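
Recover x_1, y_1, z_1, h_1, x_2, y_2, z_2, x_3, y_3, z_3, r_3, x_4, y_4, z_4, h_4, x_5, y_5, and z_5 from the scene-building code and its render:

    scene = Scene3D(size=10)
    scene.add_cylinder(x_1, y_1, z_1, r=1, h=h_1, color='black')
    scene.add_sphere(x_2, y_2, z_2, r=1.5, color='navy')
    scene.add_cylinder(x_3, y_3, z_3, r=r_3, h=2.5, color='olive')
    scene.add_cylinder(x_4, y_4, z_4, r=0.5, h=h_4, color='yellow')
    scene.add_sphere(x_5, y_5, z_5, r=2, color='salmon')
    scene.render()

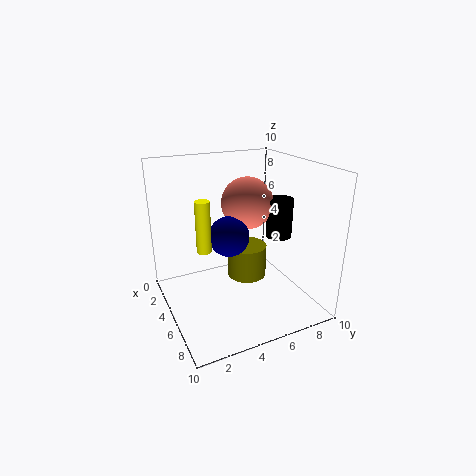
x_1 = 4; y_1 = 9; z_1 = 4; h_1 = 3; x_2 = 3.5; y_2 = 5; z_2 = 4.5; x_3 = 3.5; y_3 = 6.5; z_3 = 1; r_3 = 1.5; x_4 = 5; y_4 = 2.5; z_4 = 4.5; h_4 = 3.5; x_5 = 2.5; y_5 = 7; z_5 = 6.5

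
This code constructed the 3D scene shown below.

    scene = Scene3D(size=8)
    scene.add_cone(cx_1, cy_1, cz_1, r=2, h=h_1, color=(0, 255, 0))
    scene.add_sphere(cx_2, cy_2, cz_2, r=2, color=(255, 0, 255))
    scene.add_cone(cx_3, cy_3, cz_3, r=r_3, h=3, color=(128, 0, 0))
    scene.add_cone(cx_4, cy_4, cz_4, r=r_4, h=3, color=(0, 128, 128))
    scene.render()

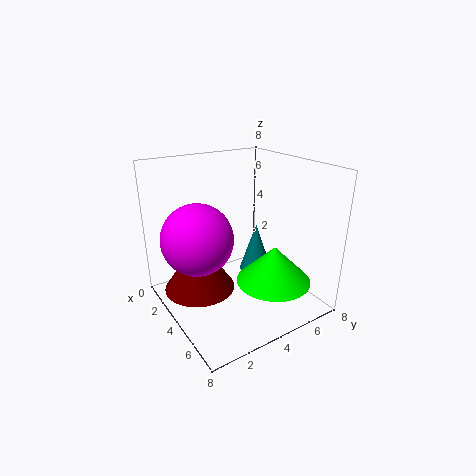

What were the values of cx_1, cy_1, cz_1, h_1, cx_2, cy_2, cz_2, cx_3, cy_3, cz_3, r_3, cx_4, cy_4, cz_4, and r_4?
cx_1 = 6
cy_1 = 5
cz_1 = 2
h_1 = 2
cx_2 = 3
cy_2 = 2
cz_2 = 4
cx_3 = 3
cy_3 = 2
cz_3 = 1
r_3 = 2
cx_4 = 3
cy_4 = 6
cz_4 = 1
r_4 = 1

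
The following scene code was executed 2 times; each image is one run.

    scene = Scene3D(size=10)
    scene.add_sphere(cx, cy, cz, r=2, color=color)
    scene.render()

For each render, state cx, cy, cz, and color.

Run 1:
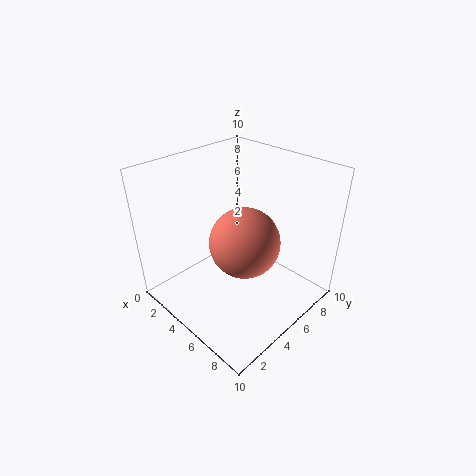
cx = 7.75; cy = 2.75; cz = 7; color = 'salmon'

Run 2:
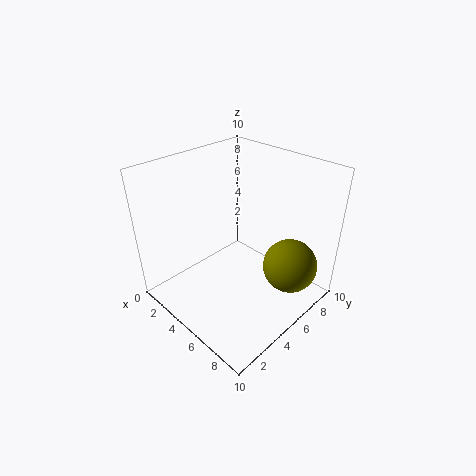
cx = 7.5; cy = 8; cz = 2.25; color = 'olive'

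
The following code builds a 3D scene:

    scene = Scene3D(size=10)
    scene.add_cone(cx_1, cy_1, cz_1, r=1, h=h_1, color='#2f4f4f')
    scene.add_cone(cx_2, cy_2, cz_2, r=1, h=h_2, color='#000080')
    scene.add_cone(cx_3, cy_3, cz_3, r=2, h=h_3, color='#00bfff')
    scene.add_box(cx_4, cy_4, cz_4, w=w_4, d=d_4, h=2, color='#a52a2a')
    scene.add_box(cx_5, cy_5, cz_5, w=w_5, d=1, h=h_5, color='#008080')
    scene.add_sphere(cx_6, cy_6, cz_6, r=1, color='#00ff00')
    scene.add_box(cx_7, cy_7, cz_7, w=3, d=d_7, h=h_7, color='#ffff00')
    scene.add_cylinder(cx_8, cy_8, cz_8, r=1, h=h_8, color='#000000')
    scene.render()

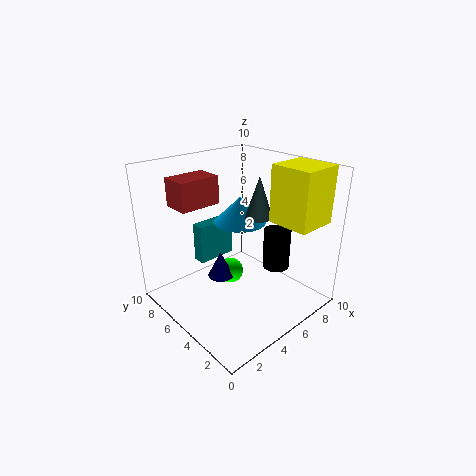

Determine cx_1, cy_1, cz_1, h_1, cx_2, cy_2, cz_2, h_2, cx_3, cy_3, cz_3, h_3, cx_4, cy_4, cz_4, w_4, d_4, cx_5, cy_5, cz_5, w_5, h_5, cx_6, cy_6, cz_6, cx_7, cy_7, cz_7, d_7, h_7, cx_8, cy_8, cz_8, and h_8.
cx_1 = 7
cy_1 = 5
cz_1 = 6
h_1 = 3
cx_2 = 5
cy_2 = 7
cz_2 = 1
h_2 = 2
cx_3 = 7
cy_3 = 7
cz_3 = 5
h_3 = 2
cx_4 = 2
cy_4 = 7
cz_4 = 7
w_4 = 3
d_4 = 2
cx_5 = 4
cy_5 = 8
cz_5 = 2
w_5 = 3
h_5 = 3
cx_6 = 6
cy_6 = 7
cz_6 = 1
cx_7 = 7
cy_7 = 1
cz_7 = 6
d_7 = 3
h_7 = 4
cx_8 = 8
cy_8 = 4
cz_8 = 2
h_8 = 3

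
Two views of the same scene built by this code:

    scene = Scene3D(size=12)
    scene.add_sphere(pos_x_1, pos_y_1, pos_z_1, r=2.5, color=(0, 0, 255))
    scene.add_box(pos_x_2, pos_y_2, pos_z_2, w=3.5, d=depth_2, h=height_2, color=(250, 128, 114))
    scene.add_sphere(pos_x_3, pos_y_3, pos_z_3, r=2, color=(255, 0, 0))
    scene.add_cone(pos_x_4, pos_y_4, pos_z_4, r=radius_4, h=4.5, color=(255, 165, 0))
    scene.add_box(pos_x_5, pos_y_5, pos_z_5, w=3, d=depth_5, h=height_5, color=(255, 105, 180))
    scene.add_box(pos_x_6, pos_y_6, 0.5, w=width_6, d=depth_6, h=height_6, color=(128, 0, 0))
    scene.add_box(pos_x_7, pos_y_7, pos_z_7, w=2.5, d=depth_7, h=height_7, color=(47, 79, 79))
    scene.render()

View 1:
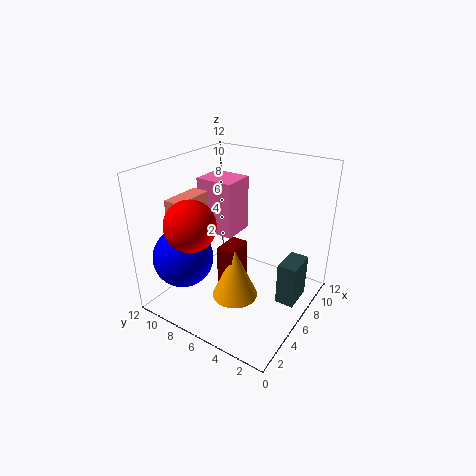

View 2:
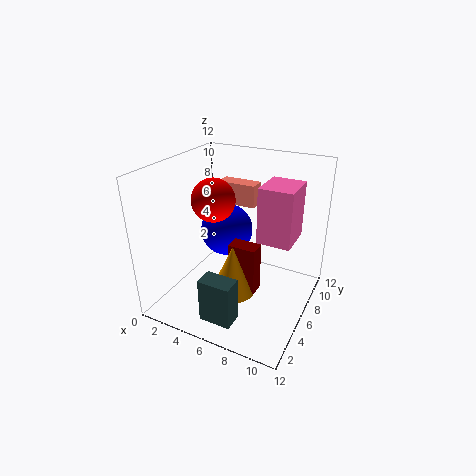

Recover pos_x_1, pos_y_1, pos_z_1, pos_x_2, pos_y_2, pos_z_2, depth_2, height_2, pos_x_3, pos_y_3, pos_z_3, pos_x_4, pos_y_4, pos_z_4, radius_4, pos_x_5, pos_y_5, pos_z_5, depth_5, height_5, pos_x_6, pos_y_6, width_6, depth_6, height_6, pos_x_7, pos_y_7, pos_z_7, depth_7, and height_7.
pos_x_1 = 3
pos_y_1 = 9.5
pos_z_1 = 4.5
pos_x_2 = 2.5
pos_y_2 = 9
pos_z_2 = 7.5
depth_2 = 1.5
height_2 = 2
pos_x_3 = 2.5
pos_y_3 = 8
pos_z_3 = 8
pos_x_4 = 5.5
pos_y_4 = 6
pos_z_4 = 0.5
radius_4 = 2
pos_x_5 = 7
pos_y_5 = 7.5
pos_z_5 = 5
depth_5 = 3.5
height_5 = 5
pos_x_6 = 5
pos_y_6 = 6
width_6 = 2.5
depth_6 = 1.5
height_6 = 4.5
pos_x_7 = 5.5
pos_y_7 = 0.5
pos_z_7 = 1.5
depth_7 = 1.5
height_7 = 3.5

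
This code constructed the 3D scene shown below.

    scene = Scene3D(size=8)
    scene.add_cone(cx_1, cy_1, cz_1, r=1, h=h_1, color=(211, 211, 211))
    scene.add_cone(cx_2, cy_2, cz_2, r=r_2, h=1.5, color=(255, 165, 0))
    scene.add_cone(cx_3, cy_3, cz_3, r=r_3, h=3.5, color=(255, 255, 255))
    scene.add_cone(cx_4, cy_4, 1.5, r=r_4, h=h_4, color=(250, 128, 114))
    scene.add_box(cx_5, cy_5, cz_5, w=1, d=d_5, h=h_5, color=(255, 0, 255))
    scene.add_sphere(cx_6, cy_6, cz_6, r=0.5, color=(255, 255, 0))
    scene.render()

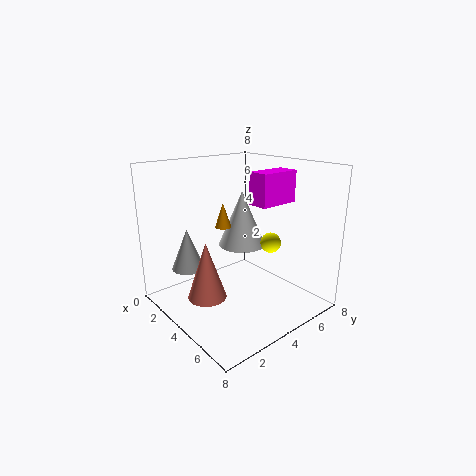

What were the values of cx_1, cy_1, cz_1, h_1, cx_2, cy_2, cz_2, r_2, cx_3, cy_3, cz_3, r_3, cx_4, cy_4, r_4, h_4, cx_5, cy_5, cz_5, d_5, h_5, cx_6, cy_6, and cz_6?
cx_1 = 1; cy_1 = 2.5; cz_1 = 1.5; h_1 = 2.5; cx_2 = 2; cy_2 = 4.5; cz_2 = 4; r_2 = 0.5; cx_3 = 2; cy_3 = 6; cz_3 = 2.5; r_3 = 1.5; cx_4 = 4.5; cy_4 = 1.5; r_4 = 1; h_4 = 3; cx_5 = 6; cy_5 = 3; cz_5 = 6.5; d_5 = 2; h_5 = 1.5; cx_6 = 6.5; cy_6 = 4; cz_6 = 4.5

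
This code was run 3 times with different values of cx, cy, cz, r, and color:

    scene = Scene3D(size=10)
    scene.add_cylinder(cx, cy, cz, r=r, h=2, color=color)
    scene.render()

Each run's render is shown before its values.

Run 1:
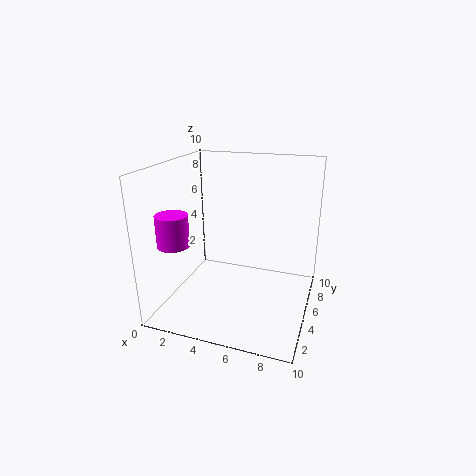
cx = 2; cy = 1.5; cz = 5.5; r = 1; color = 'magenta'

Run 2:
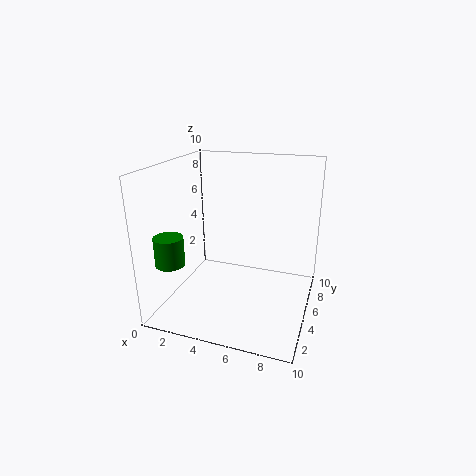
cx = 1; cy = 2.5; cz = 3.5; r = 1; color = 'green'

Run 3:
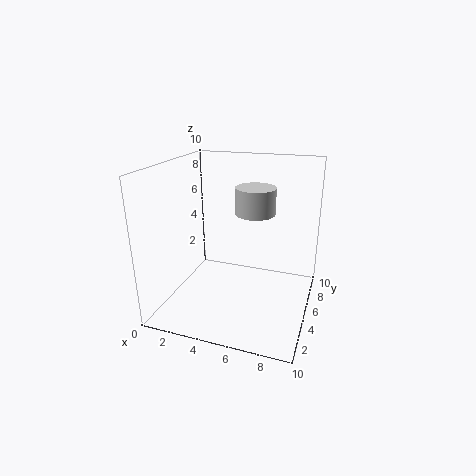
cx = 5.5; cy = 7.5; cz = 6; r = 1.5; color = 'lightgray'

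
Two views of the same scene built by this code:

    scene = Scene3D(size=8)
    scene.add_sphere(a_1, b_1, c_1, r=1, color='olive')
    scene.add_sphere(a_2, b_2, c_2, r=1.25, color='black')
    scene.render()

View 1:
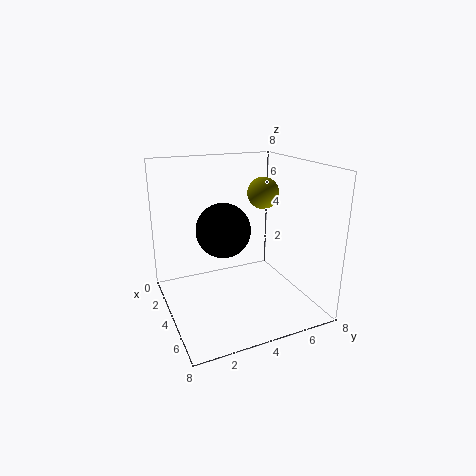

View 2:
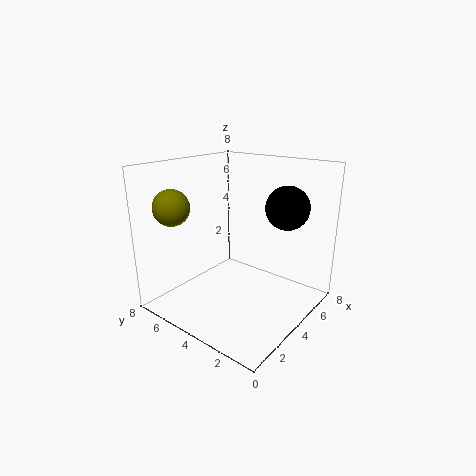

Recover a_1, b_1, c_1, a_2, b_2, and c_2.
a_1 = 1.75; b_1 = 6.75; c_1 = 5.75; a_2 = 6.25; b_2 = 2.25; c_2 = 5.5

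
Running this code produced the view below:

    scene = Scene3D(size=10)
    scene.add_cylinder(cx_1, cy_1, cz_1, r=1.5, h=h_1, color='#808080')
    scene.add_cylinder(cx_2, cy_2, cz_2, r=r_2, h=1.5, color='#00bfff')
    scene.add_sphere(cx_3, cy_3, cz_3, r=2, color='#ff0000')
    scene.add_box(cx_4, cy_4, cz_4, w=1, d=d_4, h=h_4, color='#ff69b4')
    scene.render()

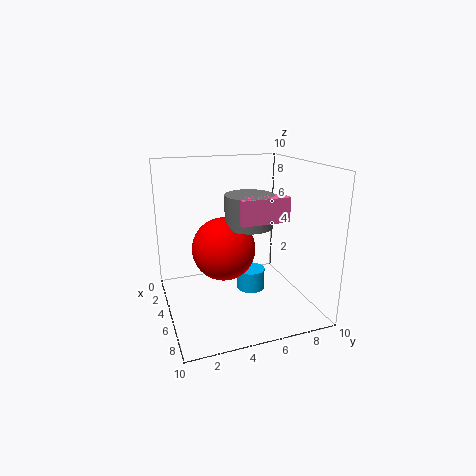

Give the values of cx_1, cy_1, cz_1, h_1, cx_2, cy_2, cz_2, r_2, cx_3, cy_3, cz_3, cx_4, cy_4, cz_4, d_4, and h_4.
cx_1 = 7; cy_1 = 5; cz_1 = 6.5; h_1 = 2; cx_2 = 5; cy_2 = 6; cz_2 = 1; r_2 = 1; cx_3 = 6.5; cy_3 = 3.5; cz_3 = 5; cx_4 = 7.5; cy_4 = 4; cz_4 = 7; d_4 = 3; h_4 = 1.5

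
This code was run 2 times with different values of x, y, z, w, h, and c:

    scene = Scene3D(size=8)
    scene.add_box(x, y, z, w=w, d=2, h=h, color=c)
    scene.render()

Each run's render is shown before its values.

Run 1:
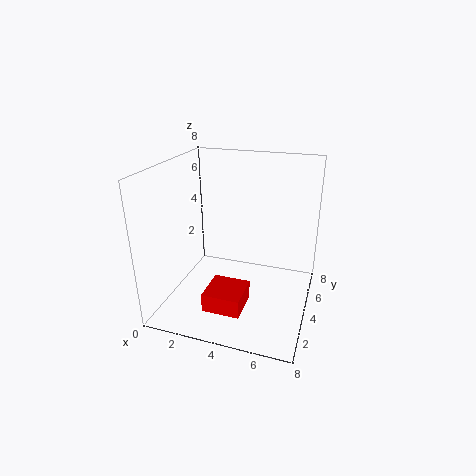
x = 3; y = 1; z = 1; w = 2; h = 1; c = 'red'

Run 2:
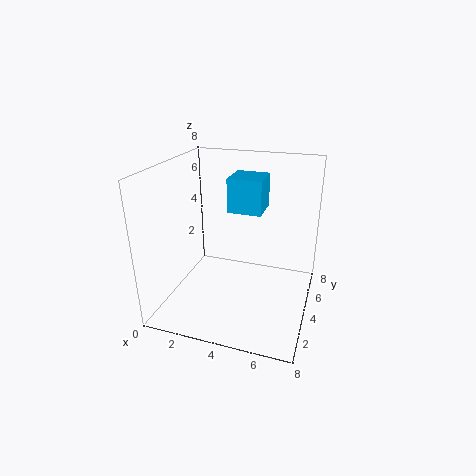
x = 3; y = 5; z = 5; w = 2; h = 2; c = 'deepskyblue'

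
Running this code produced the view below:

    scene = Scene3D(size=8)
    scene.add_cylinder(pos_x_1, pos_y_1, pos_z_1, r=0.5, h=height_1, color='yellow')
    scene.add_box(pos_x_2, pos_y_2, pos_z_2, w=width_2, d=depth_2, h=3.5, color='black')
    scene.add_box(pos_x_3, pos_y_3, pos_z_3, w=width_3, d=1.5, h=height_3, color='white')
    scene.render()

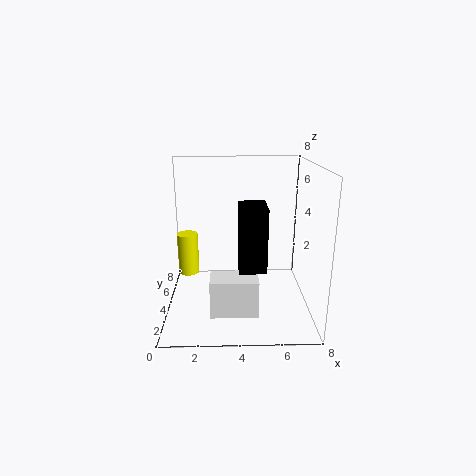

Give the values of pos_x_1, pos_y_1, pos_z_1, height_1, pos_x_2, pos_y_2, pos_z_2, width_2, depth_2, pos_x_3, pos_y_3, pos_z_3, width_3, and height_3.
pos_x_1 = 1.5; pos_y_1 = 2; pos_z_1 = 3; height_1 = 2; pos_x_2 = 4; pos_y_2 = 2.5; pos_z_2 = 2.5; width_2 = 1.5; depth_2 = 2; pos_x_3 = 2.5; pos_y_3 = 1.5; pos_z_3 = 0.5; width_3 = 2.5; height_3 = 2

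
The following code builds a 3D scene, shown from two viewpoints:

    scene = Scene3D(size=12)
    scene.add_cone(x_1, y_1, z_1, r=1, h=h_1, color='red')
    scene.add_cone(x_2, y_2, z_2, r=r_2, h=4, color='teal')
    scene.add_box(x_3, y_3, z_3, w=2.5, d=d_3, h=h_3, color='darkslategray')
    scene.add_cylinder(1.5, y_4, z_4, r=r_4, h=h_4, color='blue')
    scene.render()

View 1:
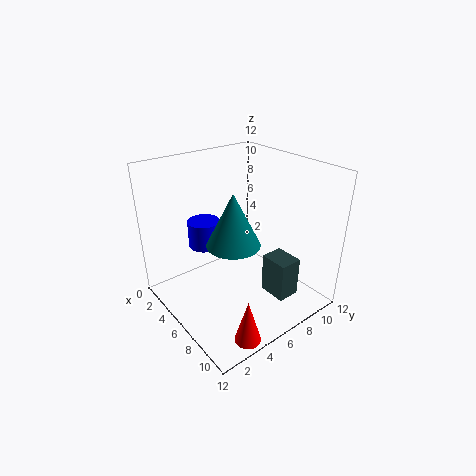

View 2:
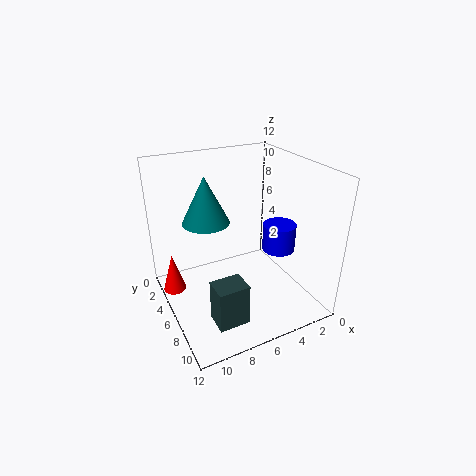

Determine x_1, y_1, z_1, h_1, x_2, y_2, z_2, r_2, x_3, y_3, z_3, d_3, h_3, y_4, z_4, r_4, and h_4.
x_1 = 11; y_1 = 3; z_1 = 0.5; h_1 = 3.5; x_2 = 8; y_2 = 4; z_2 = 7; r_2 = 2; x_3 = 7; y_3 = 8; z_3 = 0.5; d_3 = 2; h_3 = 3.5; y_4 = 5.5; z_4 = 3.5; r_4 = 1.5; h_4 = 2.5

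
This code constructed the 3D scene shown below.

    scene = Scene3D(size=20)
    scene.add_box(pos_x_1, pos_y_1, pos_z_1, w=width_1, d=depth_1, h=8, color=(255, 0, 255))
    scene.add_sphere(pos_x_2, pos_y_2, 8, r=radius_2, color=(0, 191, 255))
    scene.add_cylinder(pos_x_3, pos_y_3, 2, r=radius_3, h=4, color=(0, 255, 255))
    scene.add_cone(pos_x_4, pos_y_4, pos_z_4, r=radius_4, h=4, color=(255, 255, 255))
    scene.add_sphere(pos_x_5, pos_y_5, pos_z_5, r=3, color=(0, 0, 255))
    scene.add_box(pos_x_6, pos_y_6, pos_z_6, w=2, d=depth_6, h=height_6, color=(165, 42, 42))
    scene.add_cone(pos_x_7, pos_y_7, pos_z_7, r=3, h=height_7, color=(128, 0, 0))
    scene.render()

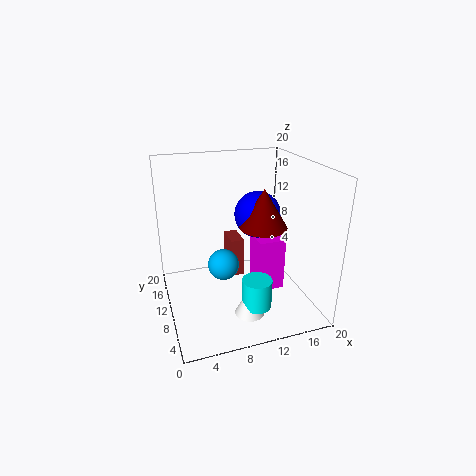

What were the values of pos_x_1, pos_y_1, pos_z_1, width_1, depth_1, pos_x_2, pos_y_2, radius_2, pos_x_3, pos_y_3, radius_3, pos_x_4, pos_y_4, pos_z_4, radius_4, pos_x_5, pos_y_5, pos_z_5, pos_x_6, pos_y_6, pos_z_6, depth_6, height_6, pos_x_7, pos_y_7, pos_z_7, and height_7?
pos_x_1 = 13, pos_y_1 = 9, pos_z_1 = 1, width_1 = 4, depth_1 = 4, pos_x_2 = 7, pos_y_2 = 7, radius_2 = 2, pos_x_3 = 11, pos_y_3 = 5, radius_3 = 2, pos_x_4 = 10, pos_y_4 = 5, pos_z_4 = 1, radius_4 = 2, pos_x_5 = 12, pos_y_5 = 8, pos_z_5 = 14, pos_x_6 = 10, pos_y_6 = 13, pos_z_6 = 2, depth_6 = 4, height_6 = 6, pos_x_7 = 12, pos_y_7 = 6, pos_z_7 = 13, height_7 = 5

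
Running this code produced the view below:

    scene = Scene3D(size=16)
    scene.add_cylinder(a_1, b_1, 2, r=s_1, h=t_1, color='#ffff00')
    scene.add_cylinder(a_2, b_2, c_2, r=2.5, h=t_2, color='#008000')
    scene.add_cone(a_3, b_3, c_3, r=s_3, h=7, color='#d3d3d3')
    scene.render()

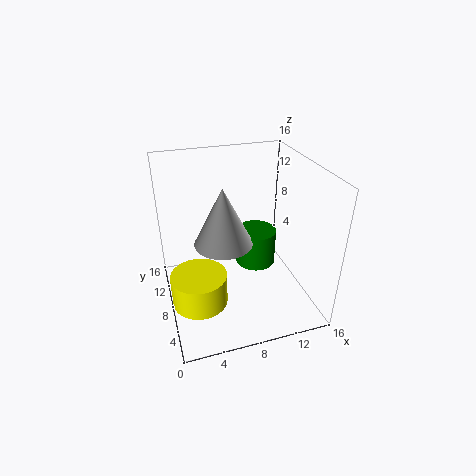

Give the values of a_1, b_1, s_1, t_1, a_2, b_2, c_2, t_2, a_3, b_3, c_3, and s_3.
a_1 = 3; b_1 = 6; s_1 = 3; t_1 = 3.5; a_2 = 11.5; b_2 = 11.5; c_2 = 2; t_2 = 4.5; a_3 = 7; b_3 = 10.5; c_3 = 6; s_3 = 3.5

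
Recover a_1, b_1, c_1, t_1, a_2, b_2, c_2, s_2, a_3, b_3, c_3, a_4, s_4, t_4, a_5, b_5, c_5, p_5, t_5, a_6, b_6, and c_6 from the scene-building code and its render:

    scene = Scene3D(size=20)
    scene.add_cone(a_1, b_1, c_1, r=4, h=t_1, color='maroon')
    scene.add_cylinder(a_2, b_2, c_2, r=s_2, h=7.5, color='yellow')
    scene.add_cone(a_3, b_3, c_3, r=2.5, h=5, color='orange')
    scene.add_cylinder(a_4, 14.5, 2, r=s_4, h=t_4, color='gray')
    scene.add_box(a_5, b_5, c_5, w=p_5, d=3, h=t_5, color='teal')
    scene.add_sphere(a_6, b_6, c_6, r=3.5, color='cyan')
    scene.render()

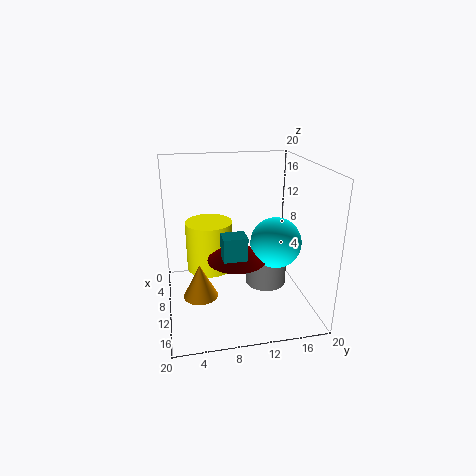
a_1 = 11.5
b_1 = 9.5
c_1 = 7.5
t_1 = 3
a_2 = 5.5
b_2 = 6.5
c_2 = 3.5
s_2 = 3.5
a_3 = 9.5
b_3 = 4.5
c_3 = 1
a_4 = 9
s_4 = 3
t_4 = 4.5
a_5 = 13.5
b_5 = 7
c_5 = 9.5
p_5 = 2.5
t_5 = 3
a_6 = 11.5
b_6 = 15
c_6 = 9.5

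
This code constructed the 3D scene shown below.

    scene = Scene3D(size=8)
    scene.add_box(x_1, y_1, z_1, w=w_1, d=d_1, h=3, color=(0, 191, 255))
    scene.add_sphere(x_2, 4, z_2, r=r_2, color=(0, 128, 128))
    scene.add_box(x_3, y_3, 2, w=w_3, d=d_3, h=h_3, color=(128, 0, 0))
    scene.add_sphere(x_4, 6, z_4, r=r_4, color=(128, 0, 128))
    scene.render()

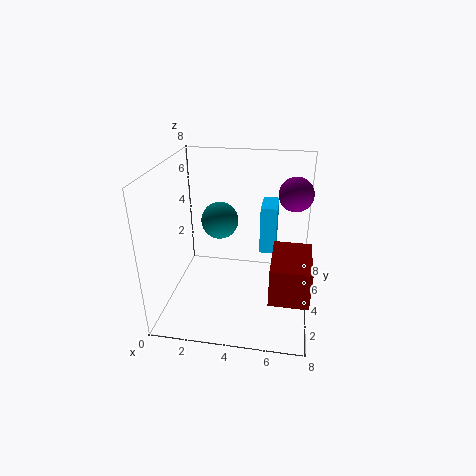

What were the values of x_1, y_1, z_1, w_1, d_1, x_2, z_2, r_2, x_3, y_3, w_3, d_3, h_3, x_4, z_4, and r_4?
x_1 = 5
y_1 = 6
z_1 = 2
w_1 = 1
d_1 = 2
x_2 = 3
z_2 = 5
r_2 = 1
x_3 = 6
y_3 = 1
w_3 = 2
d_3 = 3
h_3 = 2
x_4 = 7
z_4 = 6
r_4 = 1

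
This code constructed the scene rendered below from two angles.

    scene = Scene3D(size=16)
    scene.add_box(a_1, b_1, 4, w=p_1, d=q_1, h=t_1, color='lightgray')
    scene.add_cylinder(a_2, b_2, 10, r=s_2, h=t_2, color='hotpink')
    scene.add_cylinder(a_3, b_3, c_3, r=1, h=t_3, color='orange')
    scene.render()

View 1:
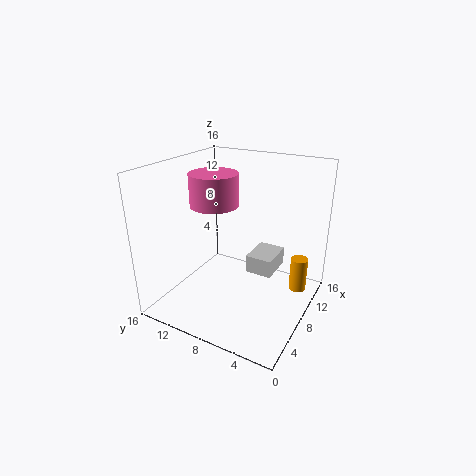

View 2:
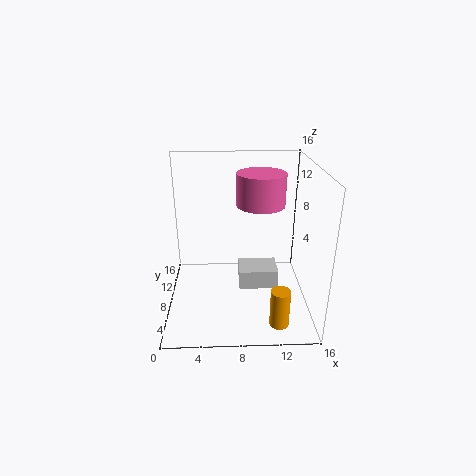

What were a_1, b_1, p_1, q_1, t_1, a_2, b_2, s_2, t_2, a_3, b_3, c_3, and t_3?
a_1 = 8, b_1 = 4, p_1 = 4, q_1 = 3, t_1 = 2, a_2 = 11, b_2 = 13, s_2 = 3, t_2 = 4, a_3 = 12, b_3 = 2, c_3 = 1, t_3 = 4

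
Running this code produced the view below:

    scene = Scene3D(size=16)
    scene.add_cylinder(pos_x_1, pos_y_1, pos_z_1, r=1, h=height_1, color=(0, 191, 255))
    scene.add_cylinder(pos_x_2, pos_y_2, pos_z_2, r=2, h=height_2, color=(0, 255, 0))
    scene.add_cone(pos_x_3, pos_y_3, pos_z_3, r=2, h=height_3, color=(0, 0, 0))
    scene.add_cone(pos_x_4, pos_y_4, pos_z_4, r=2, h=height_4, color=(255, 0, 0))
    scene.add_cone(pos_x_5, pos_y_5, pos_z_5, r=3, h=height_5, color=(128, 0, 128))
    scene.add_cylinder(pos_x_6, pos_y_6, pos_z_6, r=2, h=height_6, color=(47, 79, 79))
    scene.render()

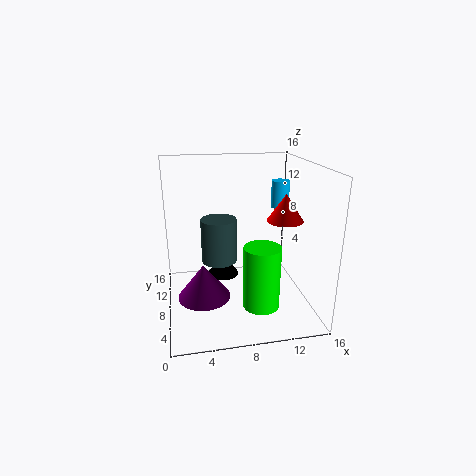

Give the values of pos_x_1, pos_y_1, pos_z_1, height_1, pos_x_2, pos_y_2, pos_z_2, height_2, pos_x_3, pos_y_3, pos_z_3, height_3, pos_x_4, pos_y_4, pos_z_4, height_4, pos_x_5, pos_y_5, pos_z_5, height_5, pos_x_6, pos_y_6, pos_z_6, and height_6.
pos_x_1 = 13, pos_y_1 = 9, pos_z_1 = 11, height_1 = 3, pos_x_2 = 10, pos_y_2 = 5, pos_z_2 = 1, height_2 = 7, pos_x_3 = 7, pos_y_3 = 13, pos_z_3 = 1, height_3 = 3, pos_x_4 = 13, pos_y_4 = 7, pos_z_4 = 10, height_4 = 3, pos_x_5 = 4, pos_y_5 = 8, pos_z_5 = 1, height_5 = 4, pos_x_6 = 6, pos_y_6 = 9, pos_z_6 = 5, height_6 = 5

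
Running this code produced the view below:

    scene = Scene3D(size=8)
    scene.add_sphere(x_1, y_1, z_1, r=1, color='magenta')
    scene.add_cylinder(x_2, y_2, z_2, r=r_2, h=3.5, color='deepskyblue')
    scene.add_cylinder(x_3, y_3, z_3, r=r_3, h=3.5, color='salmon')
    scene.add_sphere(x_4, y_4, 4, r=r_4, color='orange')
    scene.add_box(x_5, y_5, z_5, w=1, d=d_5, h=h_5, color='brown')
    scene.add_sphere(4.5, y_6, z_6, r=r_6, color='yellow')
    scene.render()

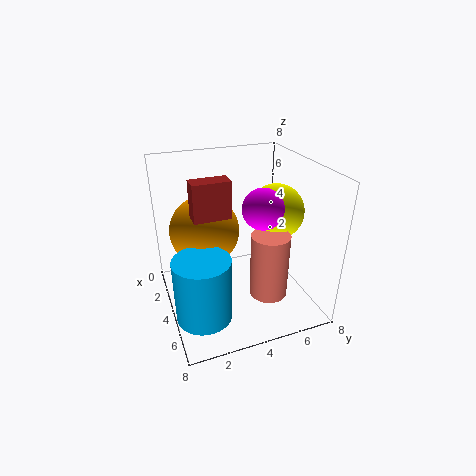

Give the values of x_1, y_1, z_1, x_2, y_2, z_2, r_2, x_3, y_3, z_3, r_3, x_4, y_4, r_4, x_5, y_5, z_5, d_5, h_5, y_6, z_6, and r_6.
x_1 = 6, y_1 = 4.5, z_1 = 6.5, x_2 = 5.5, y_2 = 1.5, z_2 = 0.5, r_2 = 1.5, x_3 = 6, y_3 = 5, z_3 = 1.5, r_3 = 1, x_4 = 2.5, y_4 = 2.5, r_4 = 2, x_5 = 3.5, y_5 = 1.5, z_5 = 5.5, d_5 = 2, h_5 = 2, y_6 = 6, z_6 = 5.5, r_6 = 1.5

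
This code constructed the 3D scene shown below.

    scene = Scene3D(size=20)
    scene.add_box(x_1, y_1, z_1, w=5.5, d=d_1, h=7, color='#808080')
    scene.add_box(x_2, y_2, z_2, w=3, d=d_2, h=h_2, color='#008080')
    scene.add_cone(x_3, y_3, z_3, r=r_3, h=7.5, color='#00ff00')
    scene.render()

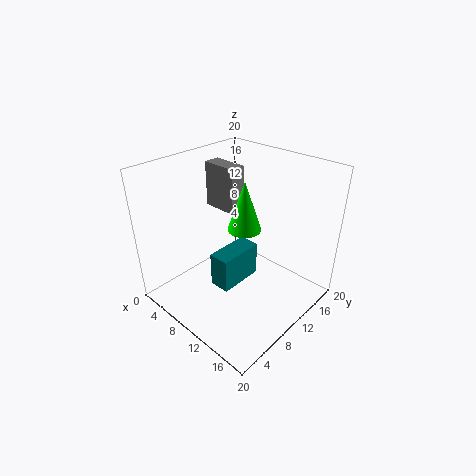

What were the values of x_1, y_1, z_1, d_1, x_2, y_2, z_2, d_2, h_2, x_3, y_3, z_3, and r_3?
x_1 = 0.5; y_1 = 13; z_1 = 11; d_1 = 2.5; x_2 = 8; y_2 = 6.5; z_2 = 3; d_2 = 6.5; h_2 = 5; x_3 = 8.5; y_3 = 13; z_3 = 9.5; r_3 = 2.5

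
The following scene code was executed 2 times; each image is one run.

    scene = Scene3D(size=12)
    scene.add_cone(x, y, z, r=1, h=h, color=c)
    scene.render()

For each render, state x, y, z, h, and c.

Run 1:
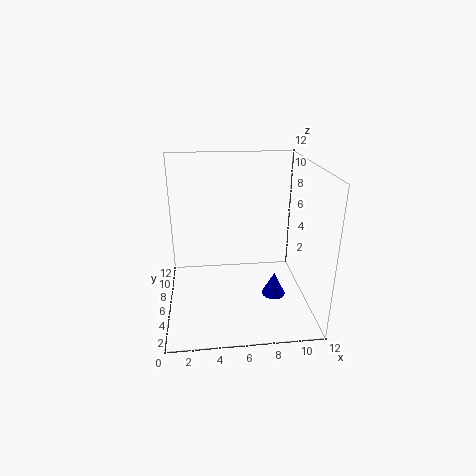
x = 9; y = 5; z = 1; h = 2; c = 'blue'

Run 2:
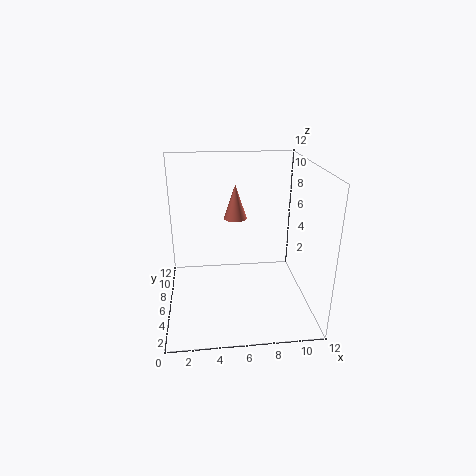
x = 6; y = 8; z = 7; h = 3; c = 'salmon'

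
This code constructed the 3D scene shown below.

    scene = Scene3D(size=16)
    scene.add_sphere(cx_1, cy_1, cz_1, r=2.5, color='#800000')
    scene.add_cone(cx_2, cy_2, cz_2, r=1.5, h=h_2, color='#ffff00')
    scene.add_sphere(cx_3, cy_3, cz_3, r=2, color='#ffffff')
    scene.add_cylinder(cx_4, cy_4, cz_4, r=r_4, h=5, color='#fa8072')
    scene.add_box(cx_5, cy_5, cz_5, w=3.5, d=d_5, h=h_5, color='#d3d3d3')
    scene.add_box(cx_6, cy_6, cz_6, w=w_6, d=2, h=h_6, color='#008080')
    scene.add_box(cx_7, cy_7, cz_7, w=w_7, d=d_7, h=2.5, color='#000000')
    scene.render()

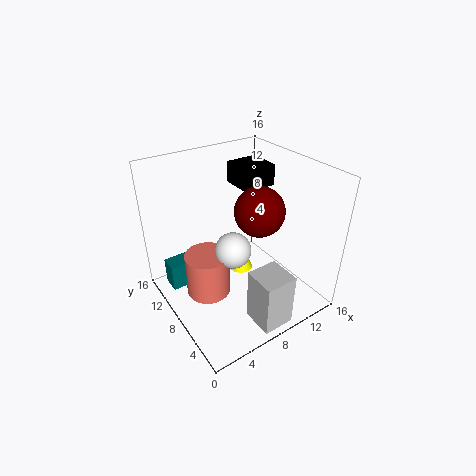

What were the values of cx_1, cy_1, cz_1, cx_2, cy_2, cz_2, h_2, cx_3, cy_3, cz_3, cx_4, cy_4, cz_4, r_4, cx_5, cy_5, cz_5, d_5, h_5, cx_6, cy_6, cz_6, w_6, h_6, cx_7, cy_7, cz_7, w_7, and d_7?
cx_1 = 8.5
cy_1 = 5
cz_1 = 12.5
cx_2 = 10.5
cy_2 = 11
cz_2 = 1
h_2 = 3
cx_3 = 7
cy_3 = 7.5
cz_3 = 7
cx_4 = 4.5
cy_4 = 9
cz_4 = 1.5
r_4 = 2.5
cx_5 = 6.5
cy_5 = 0.5
cz_5 = 0.5
d_5 = 3.5
h_5 = 6
cx_6 = 0.5
cy_6 = 9.5
cz_6 = 3
w_6 = 4
h_6 = 3
cx_7 = 10.5
cy_7 = 10
cz_7 = 12
w_7 = 4
d_7 = 4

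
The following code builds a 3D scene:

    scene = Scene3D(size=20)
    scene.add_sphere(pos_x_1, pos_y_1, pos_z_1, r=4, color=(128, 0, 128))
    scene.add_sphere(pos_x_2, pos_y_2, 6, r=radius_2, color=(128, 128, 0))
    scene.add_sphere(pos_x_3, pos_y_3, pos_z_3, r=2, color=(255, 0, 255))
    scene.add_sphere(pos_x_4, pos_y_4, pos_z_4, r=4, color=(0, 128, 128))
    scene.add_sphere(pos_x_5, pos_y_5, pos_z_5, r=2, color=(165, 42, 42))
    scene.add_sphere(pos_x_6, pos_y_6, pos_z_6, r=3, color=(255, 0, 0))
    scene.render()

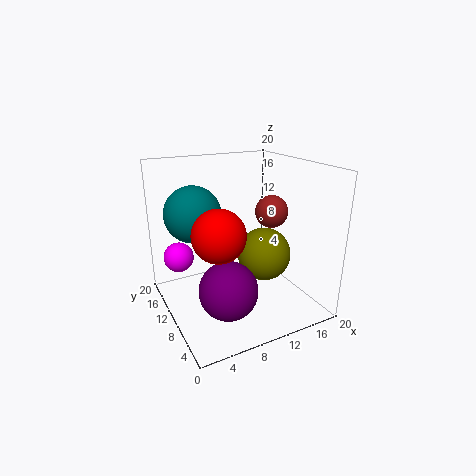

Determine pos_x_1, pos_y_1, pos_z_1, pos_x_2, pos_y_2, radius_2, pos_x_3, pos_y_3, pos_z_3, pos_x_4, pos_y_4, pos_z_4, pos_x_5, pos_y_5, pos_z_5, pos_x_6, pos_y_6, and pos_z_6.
pos_x_1 = 7, pos_y_1 = 7, pos_z_1 = 4, pos_x_2 = 15, pos_y_2 = 11, radius_2 = 4, pos_x_3 = 2, pos_y_3 = 12, pos_z_3 = 8, pos_x_4 = 5, pos_y_4 = 14, pos_z_4 = 13, pos_x_5 = 12, pos_y_5 = 5, pos_z_5 = 15, pos_x_6 = 4, pos_y_6 = 3, pos_z_6 = 14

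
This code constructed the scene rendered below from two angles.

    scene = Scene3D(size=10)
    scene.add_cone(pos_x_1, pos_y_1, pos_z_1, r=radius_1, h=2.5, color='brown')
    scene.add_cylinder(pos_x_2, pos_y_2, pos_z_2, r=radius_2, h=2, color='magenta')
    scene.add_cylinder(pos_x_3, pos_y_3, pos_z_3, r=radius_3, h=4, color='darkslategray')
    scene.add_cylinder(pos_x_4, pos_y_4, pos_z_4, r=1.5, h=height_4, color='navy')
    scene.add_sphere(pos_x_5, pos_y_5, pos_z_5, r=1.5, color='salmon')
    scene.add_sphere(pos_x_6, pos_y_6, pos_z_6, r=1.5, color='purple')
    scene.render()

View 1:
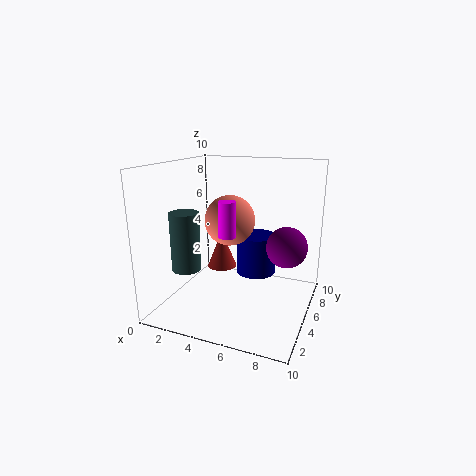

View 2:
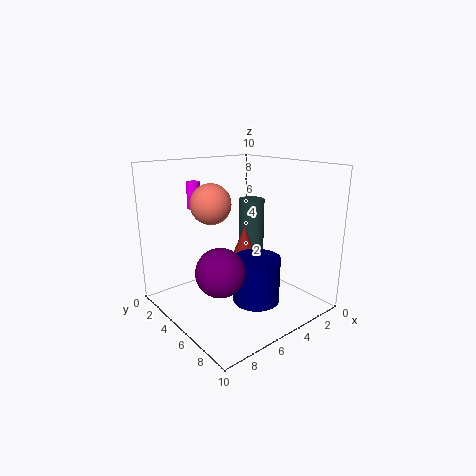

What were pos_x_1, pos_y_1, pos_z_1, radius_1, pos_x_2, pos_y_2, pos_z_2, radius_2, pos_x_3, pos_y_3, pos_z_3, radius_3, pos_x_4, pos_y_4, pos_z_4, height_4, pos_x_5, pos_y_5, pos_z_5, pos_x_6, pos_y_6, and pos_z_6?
pos_x_1 = 4
pos_y_1 = 4.5
pos_z_1 = 3
radius_1 = 1
pos_x_2 = 6
pos_y_2 = 1
pos_z_2 = 6.5
radius_2 = 0.5
pos_x_3 = 2
pos_y_3 = 3
pos_z_3 = 3
radius_3 = 1
pos_x_4 = 5.5
pos_y_4 = 7.5
pos_z_4 = 1.5
height_4 = 3
pos_x_5 = 5.5
pos_y_5 = 2.5
pos_z_5 = 7
pos_x_6 = 8
pos_y_6 = 7
pos_z_6 = 4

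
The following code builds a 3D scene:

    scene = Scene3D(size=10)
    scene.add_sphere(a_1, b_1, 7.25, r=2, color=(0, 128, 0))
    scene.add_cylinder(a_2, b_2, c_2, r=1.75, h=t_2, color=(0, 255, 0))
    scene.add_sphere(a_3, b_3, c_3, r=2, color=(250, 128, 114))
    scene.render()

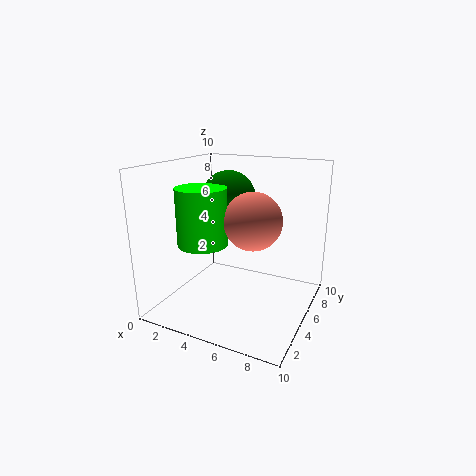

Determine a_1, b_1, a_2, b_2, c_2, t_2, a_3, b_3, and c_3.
a_1 = 3.25, b_1 = 7, a_2 = 2.75, b_2 = 4, c_2 = 4.5, t_2 = 4, a_3 = 6, b_3 = 5.25, c_3 = 6.25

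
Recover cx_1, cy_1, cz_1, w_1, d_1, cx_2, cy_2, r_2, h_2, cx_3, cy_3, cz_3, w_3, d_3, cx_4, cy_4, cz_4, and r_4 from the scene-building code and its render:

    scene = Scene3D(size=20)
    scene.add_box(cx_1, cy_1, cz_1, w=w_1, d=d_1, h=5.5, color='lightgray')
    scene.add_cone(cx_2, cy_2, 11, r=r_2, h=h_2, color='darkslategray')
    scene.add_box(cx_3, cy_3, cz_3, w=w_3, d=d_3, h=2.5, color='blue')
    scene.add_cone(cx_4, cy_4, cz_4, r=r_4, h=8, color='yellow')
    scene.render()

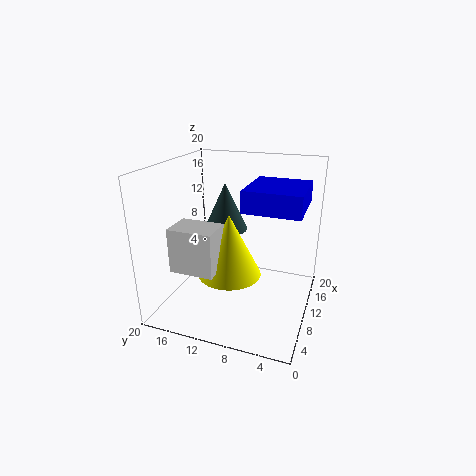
cx_1 = 1, cy_1 = 10, cz_1 = 8.5, w_1 = 4, d_1 = 5.5, cx_2 = 10.5, cy_2 = 12, r_2 = 3, h_2 = 6.5, cx_3 = 2.5, cy_3 = 0.5, cz_3 = 16.5, w_3 = 7, d_3 = 6.5, cx_4 = 5.5, cy_4 = 9.5, cz_4 = 7, r_4 = 4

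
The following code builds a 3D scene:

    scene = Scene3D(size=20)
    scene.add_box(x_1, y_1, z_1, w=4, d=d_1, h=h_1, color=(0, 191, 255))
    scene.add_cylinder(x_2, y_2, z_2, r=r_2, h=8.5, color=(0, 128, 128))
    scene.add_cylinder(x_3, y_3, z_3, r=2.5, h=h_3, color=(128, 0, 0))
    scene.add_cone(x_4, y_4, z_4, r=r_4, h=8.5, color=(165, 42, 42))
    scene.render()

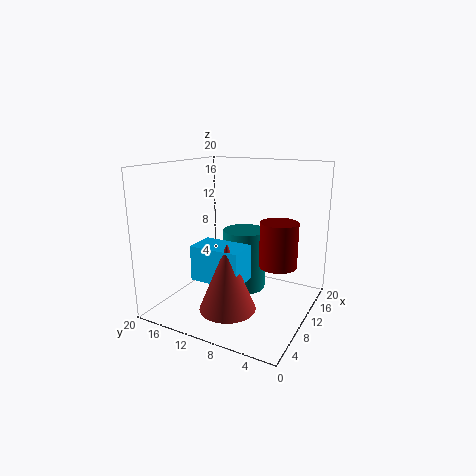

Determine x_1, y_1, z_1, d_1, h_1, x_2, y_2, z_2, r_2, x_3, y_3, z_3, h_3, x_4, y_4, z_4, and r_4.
x_1 = 3
y_1 = 6.5
z_1 = 6
d_1 = 6.5
h_1 = 4.5
x_2 = 11
y_2 = 9.5
z_2 = 2.5
r_2 = 3
x_3 = 10
y_3 = 4
z_3 = 7
h_3 = 6
x_4 = 3.5
y_4 = 8
z_4 = 3
r_4 = 3.5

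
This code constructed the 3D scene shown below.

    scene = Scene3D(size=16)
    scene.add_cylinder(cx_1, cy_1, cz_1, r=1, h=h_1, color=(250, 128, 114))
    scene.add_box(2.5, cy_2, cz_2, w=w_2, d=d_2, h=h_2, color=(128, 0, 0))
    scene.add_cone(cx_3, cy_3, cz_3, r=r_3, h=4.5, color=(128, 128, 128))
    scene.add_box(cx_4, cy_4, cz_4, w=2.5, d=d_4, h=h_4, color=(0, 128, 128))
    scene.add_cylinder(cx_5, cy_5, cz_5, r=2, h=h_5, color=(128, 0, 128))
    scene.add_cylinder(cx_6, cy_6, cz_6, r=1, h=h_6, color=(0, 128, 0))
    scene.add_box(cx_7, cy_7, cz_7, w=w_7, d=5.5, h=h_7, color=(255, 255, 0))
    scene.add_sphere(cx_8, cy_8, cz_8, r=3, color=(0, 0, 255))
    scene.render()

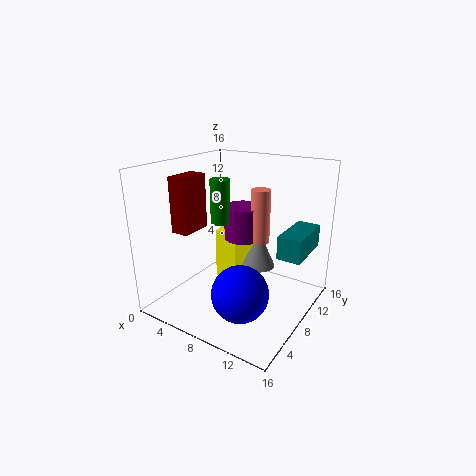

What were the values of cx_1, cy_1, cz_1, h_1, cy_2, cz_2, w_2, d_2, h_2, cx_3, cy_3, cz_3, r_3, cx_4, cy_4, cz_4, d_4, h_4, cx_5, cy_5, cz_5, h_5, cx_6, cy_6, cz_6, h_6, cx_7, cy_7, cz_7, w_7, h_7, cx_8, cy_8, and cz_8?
cx_1 = 11
cy_1 = 7.5
cz_1 = 8.5
h_1 = 5.5
cy_2 = 3.5
cz_2 = 9
w_2 = 2
d_2 = 3.5
h_2 = 6
cx_3 = 8.5
cy_3 = 12
cz_3 = 3
r_3 = 2
cx_4 = 13
cy_4 = 7.5
cz_4 = 7
d_4 = 5.5
h_4 = 2.5
cx_5 = 9
cy_5 = 7.5
cz_5 = 8.5
h_5 = 3.5
cx_6 = 7.5
cy_6 = 5.5
cz_6 = 10.5
h_6 = 4.5
cx_7 = 3
cy_7 = 10.5
cz_7 = 0.5
w_7 = 3
h_7 = 6.5
cx_8 = 10.5
cy_8 = 4.5
cz_8 = 3.5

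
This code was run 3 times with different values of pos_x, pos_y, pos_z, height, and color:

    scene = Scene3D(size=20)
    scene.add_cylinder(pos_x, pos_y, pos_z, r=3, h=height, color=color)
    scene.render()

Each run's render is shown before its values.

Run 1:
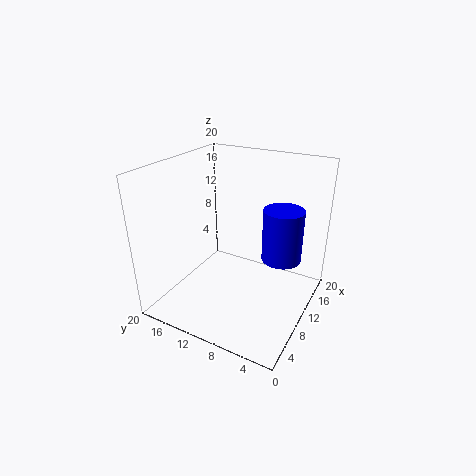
pos_x = 15.5, pos_y = 5.5, pos_z = 5, height = 8, color = 'blue'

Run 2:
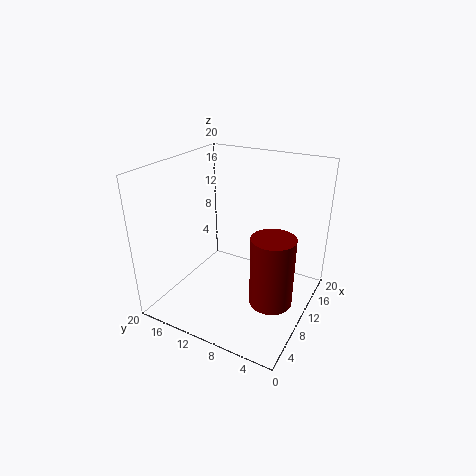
pos_x = 9.5, pos_y = 4.5, pos_z = 1.5, height = 10, color = 'maroon'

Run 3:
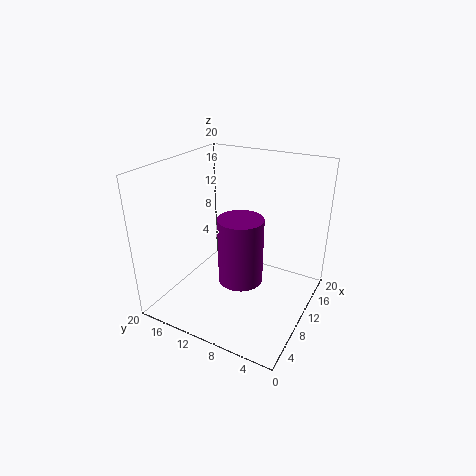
pos_x = 8, pos_y = 8.5, pos_z = 5, height = 9, color = 'purple'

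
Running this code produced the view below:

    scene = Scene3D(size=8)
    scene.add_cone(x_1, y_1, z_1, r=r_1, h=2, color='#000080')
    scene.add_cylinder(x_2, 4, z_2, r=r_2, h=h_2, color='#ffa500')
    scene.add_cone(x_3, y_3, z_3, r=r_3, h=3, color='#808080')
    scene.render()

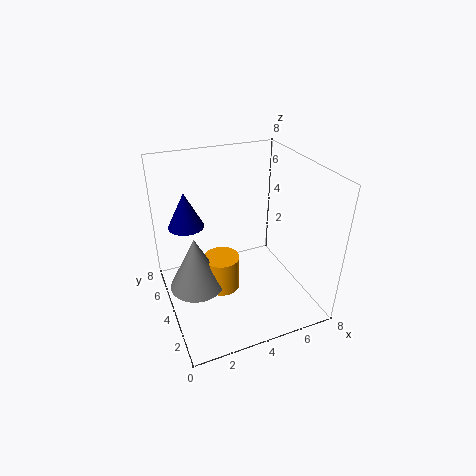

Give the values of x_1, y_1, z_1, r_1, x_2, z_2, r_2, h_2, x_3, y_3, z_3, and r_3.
x_1 = 1.5, y_1 = 5.5, z_1 = 4.5, r_1 = 1, x_2 = 3, z_2 = 1, r_2 = 1, h_2 = 2, x_3 = 1.5, y_3 = 4, z_3 = 1.5, r_3 = 1.5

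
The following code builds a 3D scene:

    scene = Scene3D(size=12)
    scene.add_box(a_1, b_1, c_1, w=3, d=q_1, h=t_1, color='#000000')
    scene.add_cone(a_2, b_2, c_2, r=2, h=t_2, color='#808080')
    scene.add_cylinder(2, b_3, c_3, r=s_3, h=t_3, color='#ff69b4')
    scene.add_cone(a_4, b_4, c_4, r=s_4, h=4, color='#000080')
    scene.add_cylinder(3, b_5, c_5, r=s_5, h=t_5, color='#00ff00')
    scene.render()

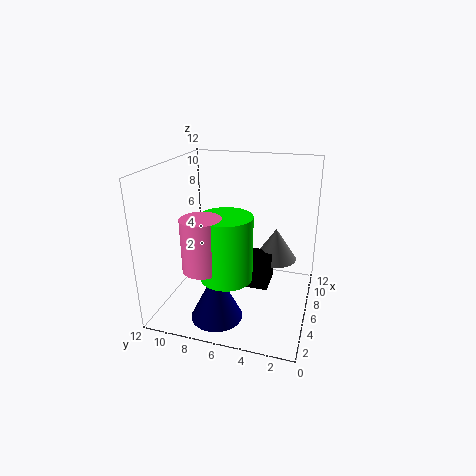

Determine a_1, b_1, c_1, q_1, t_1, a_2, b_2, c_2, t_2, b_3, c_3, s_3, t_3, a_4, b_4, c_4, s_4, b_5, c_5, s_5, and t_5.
a_1 = 6.5; b_1 = 3.5; c_1 = 1; q_1 = 3.5; t_1 = 2.5; a_2 = 10; b_2 = 3.5; c_2 = 2.5; t_2 = 3; b_3 = 7.5; c_3 = 5; s_3 = 1.5; t_3 = 4; a_4 = 2; b_4 = 6.5; c_4 = 1; s_4 = 2; b_5 = 6; c_5 = 4; s_5 = 2; t_5 = 5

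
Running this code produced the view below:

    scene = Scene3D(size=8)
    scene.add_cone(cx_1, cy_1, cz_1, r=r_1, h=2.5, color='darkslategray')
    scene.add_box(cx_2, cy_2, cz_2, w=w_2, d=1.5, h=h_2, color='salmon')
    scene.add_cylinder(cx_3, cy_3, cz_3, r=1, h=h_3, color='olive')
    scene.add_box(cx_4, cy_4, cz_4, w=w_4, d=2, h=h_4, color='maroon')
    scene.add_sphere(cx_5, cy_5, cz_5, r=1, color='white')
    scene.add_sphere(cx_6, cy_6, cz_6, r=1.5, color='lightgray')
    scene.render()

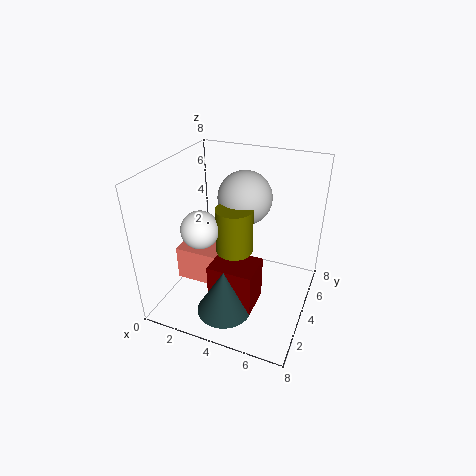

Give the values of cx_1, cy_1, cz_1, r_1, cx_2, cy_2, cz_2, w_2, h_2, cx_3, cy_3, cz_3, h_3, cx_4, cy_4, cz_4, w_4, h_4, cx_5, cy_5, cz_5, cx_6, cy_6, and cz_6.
cx_1 = 4; cy_1 = 2; cz_1 = 0.5; r_1 = 1.5; cx_2 = 0.5; cy_2 = 3; cz_2 = 1; w_2 = 2.5; h_2 = 2; cx_3 = 4; cy_3 = 3.5; cz_3 = 3.5; h_3 = 2.5; cx_4 = 3; cy_4 = 2; cz_4 = 0.5; w_4 = 2.5; h_4 = 2.5; cx_5 = 2.5; cy_5 = 2.5; cz_5 = 5; cx_6 = 4; cy_6 = 5; cz_6 = 6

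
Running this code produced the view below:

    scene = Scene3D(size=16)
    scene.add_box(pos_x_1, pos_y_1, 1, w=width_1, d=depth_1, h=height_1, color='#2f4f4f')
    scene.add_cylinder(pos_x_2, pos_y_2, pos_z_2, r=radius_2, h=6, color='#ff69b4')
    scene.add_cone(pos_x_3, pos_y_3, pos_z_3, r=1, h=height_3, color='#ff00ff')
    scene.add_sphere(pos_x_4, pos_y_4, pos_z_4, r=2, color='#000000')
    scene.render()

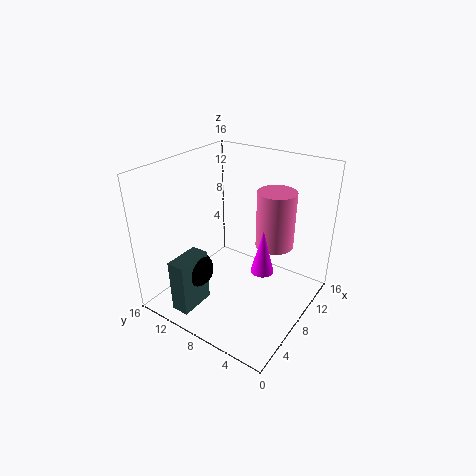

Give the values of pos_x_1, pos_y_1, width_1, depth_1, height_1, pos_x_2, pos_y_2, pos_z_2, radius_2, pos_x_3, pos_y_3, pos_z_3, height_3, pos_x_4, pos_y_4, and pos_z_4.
pos_x_1 = 1, pos_y_1 = 10, width_1 = 4, depth_1 = 2, height_1 = 6, pos_x_2 = 9, pos_y_2 = 4, pos_z_2 = 8, radius_2 = 2, pos_x_3 = 3, pos_y_3 = 2, pos_z_3 = 9, height_3 = 4, pos_x_4 = 4, pos_y_4 = 11, pos_z_4 = 5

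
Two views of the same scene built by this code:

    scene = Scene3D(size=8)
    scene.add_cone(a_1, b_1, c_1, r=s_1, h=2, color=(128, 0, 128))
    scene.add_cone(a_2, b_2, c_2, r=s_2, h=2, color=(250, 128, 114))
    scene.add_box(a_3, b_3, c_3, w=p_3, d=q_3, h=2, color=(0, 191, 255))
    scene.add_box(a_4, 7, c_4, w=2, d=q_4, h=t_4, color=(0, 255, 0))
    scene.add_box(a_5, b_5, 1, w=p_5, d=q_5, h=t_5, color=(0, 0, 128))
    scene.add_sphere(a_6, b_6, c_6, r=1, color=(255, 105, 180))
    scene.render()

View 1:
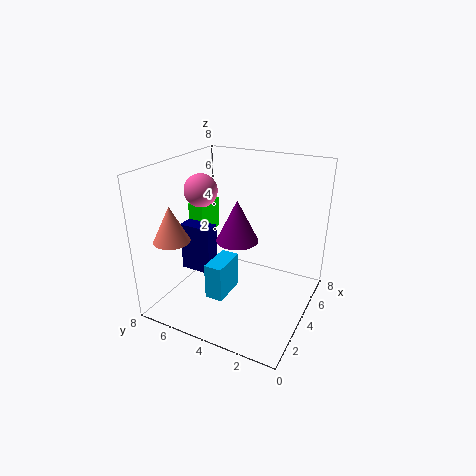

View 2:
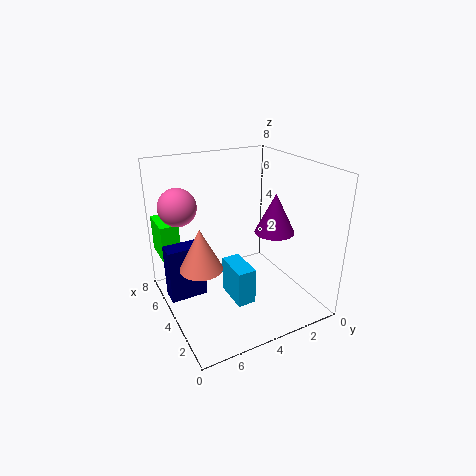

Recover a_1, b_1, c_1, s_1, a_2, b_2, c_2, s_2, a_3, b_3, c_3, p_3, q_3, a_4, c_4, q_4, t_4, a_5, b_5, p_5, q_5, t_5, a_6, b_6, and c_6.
a_1 = 2
b_1 = 3
c_1 = 5
s_1 = 1
a_2 = 2
b_2 = 7
c_2 = 4
s_2 = 1
a_3 = 2
b_3 = 4
c_3 = 1
p_3 = 2
q_3 = 1
a_4 = 5
c_4 = 3
q_4 = 1
t_4 = 2
a_5 = 4
b_5 = 6
p_5 = 1
q_5 = 2
t_5 = 3
a_6 = 5
b_6 = 7
c_6 = 6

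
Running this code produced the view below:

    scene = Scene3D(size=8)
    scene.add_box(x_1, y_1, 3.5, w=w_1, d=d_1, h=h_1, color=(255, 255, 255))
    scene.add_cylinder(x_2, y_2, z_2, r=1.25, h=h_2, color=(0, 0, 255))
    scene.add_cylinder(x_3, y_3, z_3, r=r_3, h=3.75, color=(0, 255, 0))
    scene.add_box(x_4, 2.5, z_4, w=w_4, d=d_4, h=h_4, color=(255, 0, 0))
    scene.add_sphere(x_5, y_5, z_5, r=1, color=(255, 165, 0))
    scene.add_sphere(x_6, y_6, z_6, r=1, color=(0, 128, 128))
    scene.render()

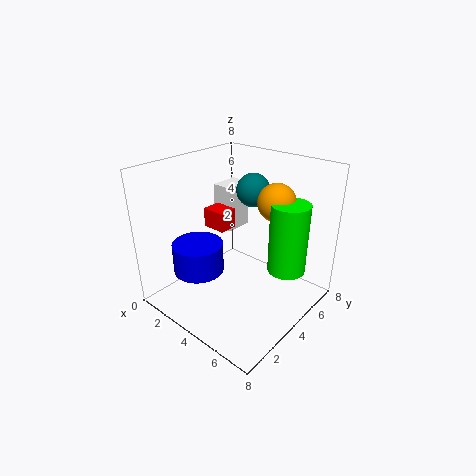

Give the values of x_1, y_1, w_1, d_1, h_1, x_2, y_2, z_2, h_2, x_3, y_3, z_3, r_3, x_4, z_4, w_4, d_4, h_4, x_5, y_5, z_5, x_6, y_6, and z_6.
x_1 = 1.25; y_1 = 5; w_1 = 1.25; d_1 = 1.75; h_1 = 2.75; x_2 = 3.75; y_2 = 1.25; z_2 = 3.25; h_2 = 1.5; x_3 = 6.75; y_3 = 4.75; z_3 = 2.75; r_3 = 1; x_4 = 3; z_4 = 5; w_4 = 1.25; d_4 = 1; h_4 = 1; x_5 = 5.75; y_5 = 5; z_5 = 6.25; x_6 = 3.25; y_6 = 6.25; z_6 = 6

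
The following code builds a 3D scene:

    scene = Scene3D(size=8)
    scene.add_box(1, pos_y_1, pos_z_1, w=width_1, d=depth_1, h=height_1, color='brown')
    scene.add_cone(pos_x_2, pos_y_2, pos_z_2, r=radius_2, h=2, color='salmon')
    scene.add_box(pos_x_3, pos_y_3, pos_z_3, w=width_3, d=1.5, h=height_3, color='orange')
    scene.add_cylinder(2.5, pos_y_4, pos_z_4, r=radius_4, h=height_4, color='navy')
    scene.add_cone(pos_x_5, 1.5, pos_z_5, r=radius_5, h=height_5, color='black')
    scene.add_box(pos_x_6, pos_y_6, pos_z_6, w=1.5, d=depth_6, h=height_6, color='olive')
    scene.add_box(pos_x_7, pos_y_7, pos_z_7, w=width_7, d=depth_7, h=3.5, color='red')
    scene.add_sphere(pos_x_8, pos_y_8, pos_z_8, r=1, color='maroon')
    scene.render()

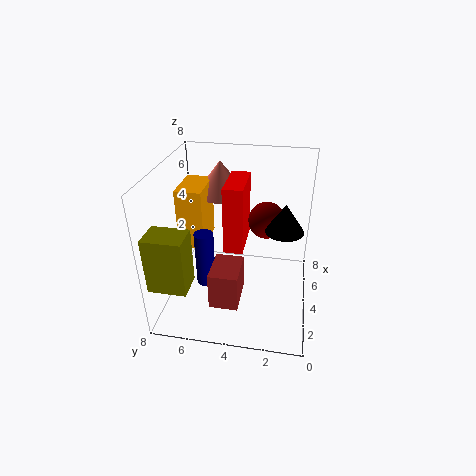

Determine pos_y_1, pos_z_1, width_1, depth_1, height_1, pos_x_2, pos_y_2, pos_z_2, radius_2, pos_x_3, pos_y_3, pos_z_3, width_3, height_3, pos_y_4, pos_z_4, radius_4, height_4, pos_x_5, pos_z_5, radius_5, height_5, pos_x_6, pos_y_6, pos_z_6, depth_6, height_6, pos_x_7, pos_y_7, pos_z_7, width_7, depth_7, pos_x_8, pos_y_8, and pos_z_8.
pos_y_1 = 3.5; pos_z_1 = 1.5; width_1 = 2; depth_1 = 1.5; height_1 = 2; pos_x_2 = 6.5; pos_y_2 = 5.5; pos_z_2 = 5.5; radius_2 = 1.5; pos_x_3 = 4; pos_y_3 = 6; pos_z_3 = 3; width_3 = 2.5; height_3 = 3.5; pos_y_4 = 5.5; pos_z_4 = 2; radius_4 = 0.5; height_4 = 3; pos_x_5 = 3.5; pos_z_5 = 5; radius_5 = 1; height_5 = 1.5; pos_x_6 = 0.5; pos_y_6 = 6; pos_z_6 = 2.5; depth_6 = 2; height_6 = 3; pos_x_7 = 2.5; pos_y_7 = 3.5; pos_z_7 = 4; width_7 = 2.5; depth_7 = 1; pos_x_8 = 4.5; pos_y_8 = 2.5; pos_z_8 = 5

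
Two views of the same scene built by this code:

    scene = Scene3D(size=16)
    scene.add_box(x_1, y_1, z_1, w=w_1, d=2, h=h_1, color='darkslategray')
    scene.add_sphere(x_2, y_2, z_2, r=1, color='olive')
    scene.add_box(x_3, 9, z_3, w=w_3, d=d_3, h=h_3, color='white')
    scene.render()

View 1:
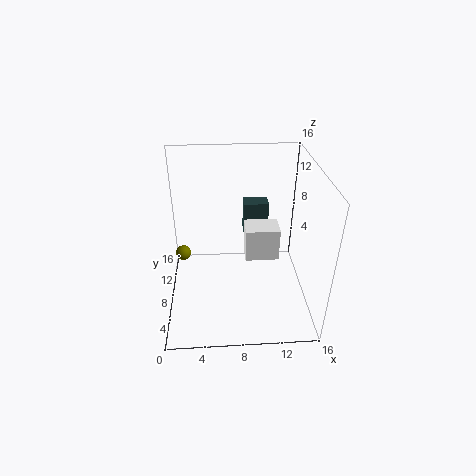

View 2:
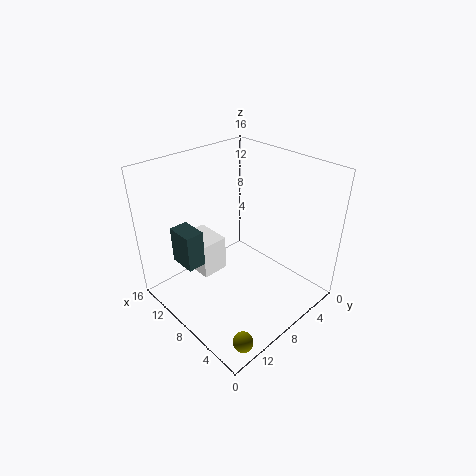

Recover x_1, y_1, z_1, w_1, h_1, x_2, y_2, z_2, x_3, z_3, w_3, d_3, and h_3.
x_1 = 9, y_1 = 12, z_1 = 6, w_1 = 3, h_1 = 4, x_2 = 1, y_2 = 14, z_2 = 2, x_3 = 9, z_3 = 4, w_3 = 4, d_3 = 3, h_3 = 4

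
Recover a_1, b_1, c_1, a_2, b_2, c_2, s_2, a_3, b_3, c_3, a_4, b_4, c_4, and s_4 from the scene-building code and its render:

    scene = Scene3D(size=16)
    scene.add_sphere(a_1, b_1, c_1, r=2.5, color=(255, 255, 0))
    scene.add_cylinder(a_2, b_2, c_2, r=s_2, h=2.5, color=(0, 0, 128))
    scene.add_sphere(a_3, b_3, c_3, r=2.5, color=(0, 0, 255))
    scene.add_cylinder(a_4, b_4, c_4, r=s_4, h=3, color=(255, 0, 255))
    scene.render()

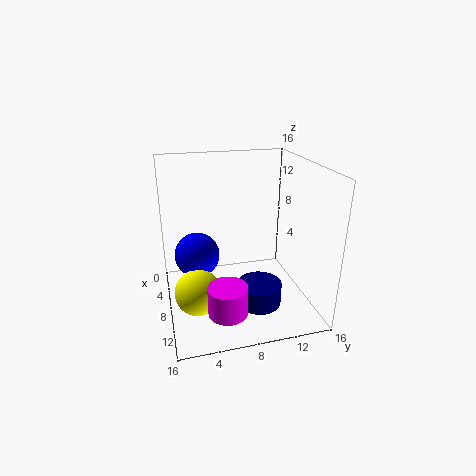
a_1 = 10, b_1 = 3, c_1 = 3, a_2 = 10, b_2 = 10, c_2 = 0.5, s_2 = 2.5, a_3 = 7, b_3 = 3.5, c_3 = 6, a_4 = 13.5, b_4 = 5.5, c_4 = 2.5, s_4 = 2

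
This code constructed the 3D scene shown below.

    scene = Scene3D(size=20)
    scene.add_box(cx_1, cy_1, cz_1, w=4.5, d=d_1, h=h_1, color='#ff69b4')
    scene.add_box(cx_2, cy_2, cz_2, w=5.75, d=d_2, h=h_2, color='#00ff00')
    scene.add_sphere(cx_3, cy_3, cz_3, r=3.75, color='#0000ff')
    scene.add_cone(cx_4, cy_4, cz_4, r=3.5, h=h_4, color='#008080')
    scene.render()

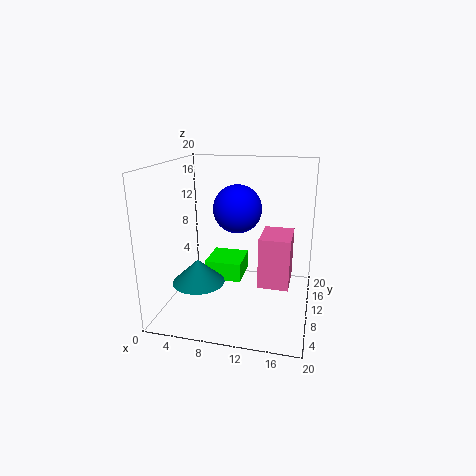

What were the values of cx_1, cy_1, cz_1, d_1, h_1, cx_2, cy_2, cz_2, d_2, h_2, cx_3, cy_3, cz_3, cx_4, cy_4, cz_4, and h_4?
cx_1 = 12.75, cy_1 = 10.5, cz_1 = 2.25, d_1 = 6.25, h_1 = 7.5, cx_2 = 3.75, cy_2 = 13.25, cz_2 = 1.25, d_2 = 6, h_2 = 3, cx_3 = 8.5, cy_3 = 15.75, cz_3 = 12.5, cx_4 = 5.5, cy_4 = 6, cz_4 = 4.75, h_4 = 3.25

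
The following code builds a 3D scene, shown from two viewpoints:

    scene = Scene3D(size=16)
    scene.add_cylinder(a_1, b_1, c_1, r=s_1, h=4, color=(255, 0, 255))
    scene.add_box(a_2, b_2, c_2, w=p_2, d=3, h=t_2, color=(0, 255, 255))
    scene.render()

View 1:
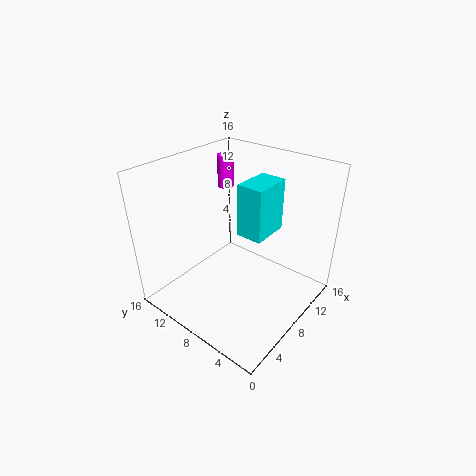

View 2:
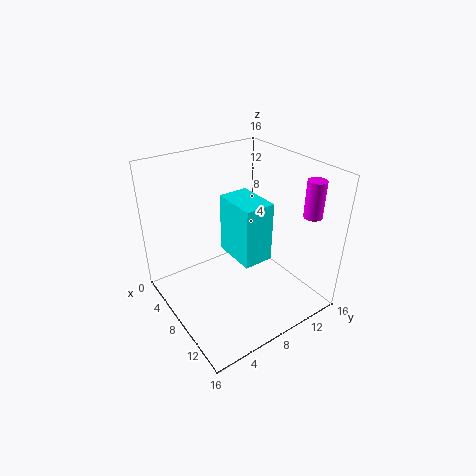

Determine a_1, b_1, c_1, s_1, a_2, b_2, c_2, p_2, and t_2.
a_1 = 13; b_1 = 14; c_1 = 11; s_1 = 1; a_2 = 8.5; b_2 = 5.5; c_2 = 8; p_2 = 4.5; t_2 = 6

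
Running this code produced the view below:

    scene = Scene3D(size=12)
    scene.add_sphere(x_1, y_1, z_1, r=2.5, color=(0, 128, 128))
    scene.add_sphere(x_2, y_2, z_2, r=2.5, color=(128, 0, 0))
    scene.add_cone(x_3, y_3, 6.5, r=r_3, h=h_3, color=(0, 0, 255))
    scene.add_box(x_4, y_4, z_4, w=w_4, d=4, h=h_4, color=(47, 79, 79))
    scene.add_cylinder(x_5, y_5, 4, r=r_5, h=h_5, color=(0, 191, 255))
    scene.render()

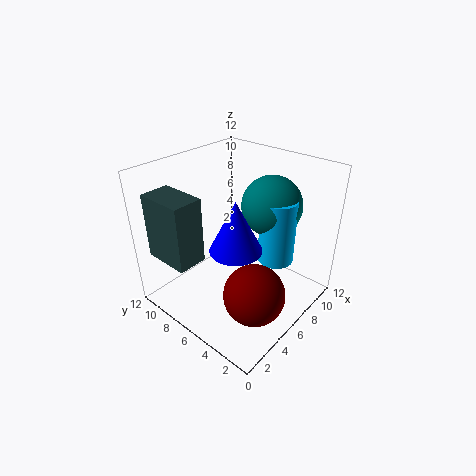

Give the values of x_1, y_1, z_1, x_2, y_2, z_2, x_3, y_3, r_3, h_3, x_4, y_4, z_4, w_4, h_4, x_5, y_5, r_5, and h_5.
x_1 = 8.5, y_1 = 4.5, z_1 = 8.5, x_2 = 4.5, y_2 = 3, z_2 = 2.5, x_3 = 4, y_3 = 4.5, r_3 = 2, h_3 = 4, x_4 = 1, y_4 = 7.5, z_4 = 4.5, w_4 = 2.5, h_4 = 5.5, x_5 = 8, y_5 = 3.5, r_5 = 1.5, h_5 = 5.5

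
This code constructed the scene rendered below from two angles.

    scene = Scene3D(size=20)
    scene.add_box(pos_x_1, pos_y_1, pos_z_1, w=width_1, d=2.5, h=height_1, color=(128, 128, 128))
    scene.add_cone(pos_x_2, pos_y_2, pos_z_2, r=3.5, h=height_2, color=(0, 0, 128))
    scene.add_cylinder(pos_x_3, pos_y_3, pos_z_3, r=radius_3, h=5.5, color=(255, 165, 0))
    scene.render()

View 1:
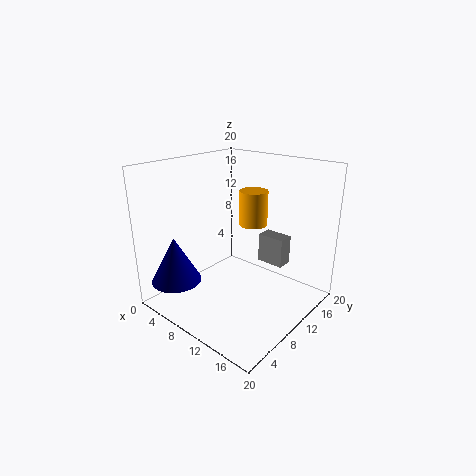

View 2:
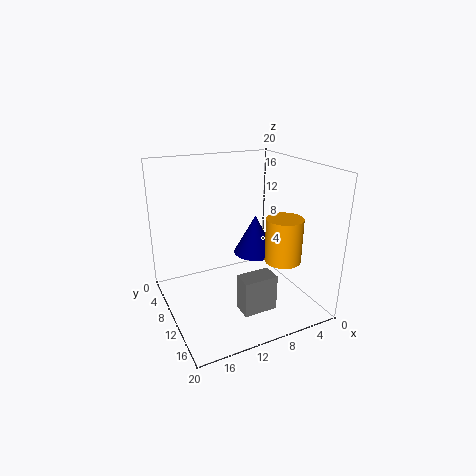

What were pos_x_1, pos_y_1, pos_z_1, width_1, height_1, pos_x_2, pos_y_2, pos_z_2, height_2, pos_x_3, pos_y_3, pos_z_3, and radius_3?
pos_x_1 = 9; pos_y_1 = 16.25; pos_z_1 = 3.75; width_1 = 4.25; height_1 = 4.5; pos_x_2 = 3.75; pos_y_2 = 3.75; pos_z_2 = 3.75; height_2 = 6.5; pos_x_3 = 7.25; pos_y_3 = 17; pos_z_3 = 9.25; radius_3 = 2.25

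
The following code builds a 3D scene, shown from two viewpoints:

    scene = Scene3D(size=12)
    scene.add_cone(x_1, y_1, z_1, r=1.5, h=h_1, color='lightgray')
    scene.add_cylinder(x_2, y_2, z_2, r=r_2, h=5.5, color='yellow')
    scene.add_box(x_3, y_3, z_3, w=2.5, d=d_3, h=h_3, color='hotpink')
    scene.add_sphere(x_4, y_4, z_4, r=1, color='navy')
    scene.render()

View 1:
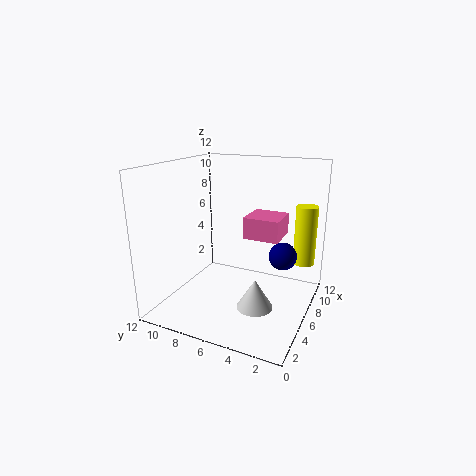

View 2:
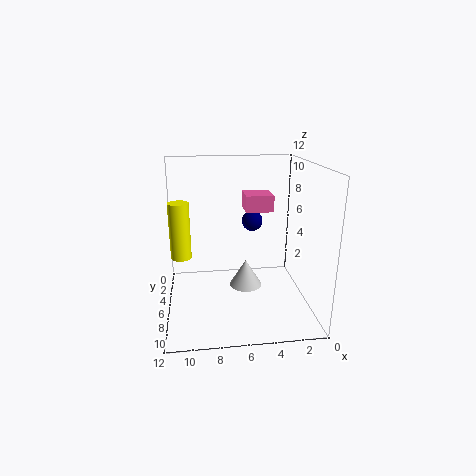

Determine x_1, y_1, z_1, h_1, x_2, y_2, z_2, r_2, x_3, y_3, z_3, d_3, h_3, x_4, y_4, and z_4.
x_1 = 5, y_1 = 4, z_1 = 0.5, h_1 = 2.5, x_2 = 11, y_2 = 1.5, z_2 = 2.5, r_2 = 1, x_3 = 2.5, y_3 = 1.5, z_3 = 7.5, d_3 = 2.5, h_3 = 1.5, x_4 = 4, y_4 = 1.5, z_4 = 6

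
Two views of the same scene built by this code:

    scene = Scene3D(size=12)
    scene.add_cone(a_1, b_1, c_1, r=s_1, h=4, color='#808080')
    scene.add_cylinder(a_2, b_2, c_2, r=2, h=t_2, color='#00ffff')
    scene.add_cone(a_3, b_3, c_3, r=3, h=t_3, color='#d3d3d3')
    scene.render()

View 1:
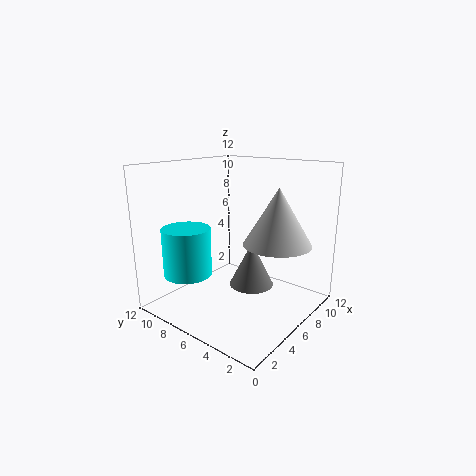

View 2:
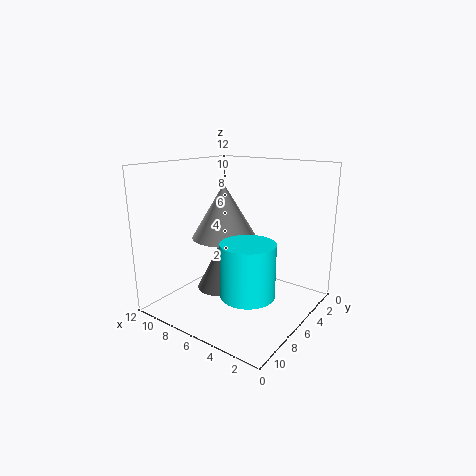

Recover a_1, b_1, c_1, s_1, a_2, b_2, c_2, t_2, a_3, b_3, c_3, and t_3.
a_1 = 8
b_1 = 6
c_1 = 1
s_1 = 2
a_2 = 3
b_2 = 9
c_2 = 3
t_2 = 4
a_3 = 9
b_3 = 4
c_3 = 5
t_3 = 5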